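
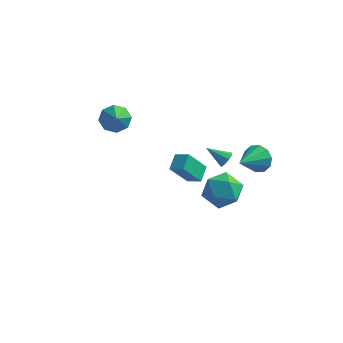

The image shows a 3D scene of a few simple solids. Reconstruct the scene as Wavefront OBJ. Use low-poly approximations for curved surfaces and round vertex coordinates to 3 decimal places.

v 3.28 0.798 1.646
v 3.53 0.473 2.028
v 2.12 0.762 2.374
v 3.576 0.843 2.119
v 3.483 1.191 1.989
v 3.296 1.355 1.698
v 3.101 1.258 1.383
v 2.989 0.946 1.191
v 3.014 0.564 1.211
v 3.163 0.292 1.435
v 3.367 0.256 1.758
v 4.152 4.014 -0.708
v 4.668 4.21 0.078
v 3.568 2.366 0.088
v 4.126 4.438 0.153
v 3.594 4.505 -0.1
v 3.275 4.383 -0.586
v 3.291 4.121 -1.118
v 3.636 3.818 -1.493
v 4.178 3.589 -1.568
v 4.71 3.523 -1.315
v 5.029 3.644 -0.829
v 5.013 3.906 -0.297
v 0.073 2.864 -1.883
v 0.065 3.884 -1.398
v -0.829 3.054 -2.297
v -0.836 4.074 -1.812
v 0.916 3.586 -3.388
v 0.909 4.606 -2.903
v 0.015 3.776 -3.802
v 0.007 4.796 -3.317
v 3.887 -1.199 2.435
v 4.968 -1.508 1.908
v 2.952 -2.592 1.332
v 4.033 -2.901 0.805
v 3.829 -3.159 2.002
v 4.407 -2.298 2.683
v 3.513 -1.802 0.557
v 4.091 -0.941 1.238
v 4.736 -1.88 0.748
v 4.932 -2.719 1.641
v 2.988 -1.381 1.599
v 3.184 -2.22 2.492
v -3.499 1.468 2.803
v -2.653 1.877 2.828
v -2.881 0.112 4.077
v -3.102 2.14 3.326
v -3.783 2.009 3.517
v -4.298 1.561 3.29
v -4.345 1.058 2.778
v -3.896 0.795 2.28
v -3.215 0.926 2.089
v -2.7 1.374 2.316
f 2 1 4
f 2 4 3
f 4 1 5
f 4 5 3
f 5 1 6
f 5 6 3
f 6 1 7
f 6 7 3
f 7 1 8
f 7 8 3
f 8 1 9
f 8 9 3
f 9 1 10
f 9 10 3
f 10 1 11
f 10 11 3
f 11 1 2
f 11 2 3
f 13 12 15
f 13 15 14
f 15 12 16
f 15 16 14
f 16 12 17
f 16 17 14
f 17 12 18
f 17 18 14
f 18 12 19
f 18 19 14
f 19 12 20
f 19 20 14
f 20 12 21
f 20 21 14
f 21 12 22
f 21 22 14
f 22 12 23
f 22 23 14
f 23 12 13
f 23 13 14
f 25 27 24
f 28 25 24
f 24 27 26
f 26 28 24
f 25 31 27
f 29 25 28
f 29 31 25
f 27 31 26
f 30 28 26
f 26 31 30
f 30 29 28
f 31 29 30
f 32 43 37
f 32 37 33
f 32 33 39
f 32 39 42
f 32 42 43
f 33 37 41
f 37 43 36
f 43 42 34
f 42 39 38
f 39 33 40
f 35 41 36
f 35 36 34
f 35 34 38
f 35 38 40
f 35 40 41
f 36 41 37
f 34 36 43
f 38 34 42
f 40 38 39
f 41 40 33
f 45 44 47
f 45 47 46
f 47 44 48
f 47 48 46
f 48 44 49
f 48 49 46
f 49 44 50
f 49 50 46
f 50 44 51
f 50 51 46
f 51 44 52
f 51 52 46
f 52 44 53
f 52 53 46
f 53 44 45
f 53 45 46



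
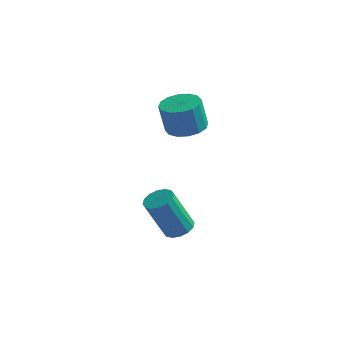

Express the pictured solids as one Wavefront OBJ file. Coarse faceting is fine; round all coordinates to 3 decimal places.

v 0.91 1.421 1.383
v 1.797 1.424 1.532
v 1.558 1.282 2.965
v 0.67 1.279 2.817
v 1.67 1.871 1.555
v 1.43 1.729 2.988
v 1.339 2.198 1.532
v 1.099 2.056 2.965
v 0.893 2.317 1.469
v 0.653 2.175 2.903
v 0.451 2.195 1.384
v 0.212 2.053 2.817
v 0.133 1.867 1.298
v -0.107 1.724 2.731
v 0.022 1.418 1.235
v -0.217 1.276 2.668
v 0.15 0.971 1.212
v -0.09 0.829 2.645
v 0.481 0.644 1.235
v 0.241 0.502 2.668
v 0.927 0.525 1.297
v 0.687 0.383 2.731
v 1.368 0.647 1.383
v 1.129 0.505 2.816
v 1.687 0.976 1.469
v 1.447 0.833 2.902
v 1.411 -0.329 -3.597
v 1.961 -0.005 -3.31
v 1.279 -0.527 -1.416
v 0.729 -0.851 -1.703
v 1.704 0.249 -3.332
v 1.022 -0.273 -1.438
v 1.368 0.348 -3.426
v 0.686 -0.174 -1.532
v 1.044 0.266 -3.565
v 0.362 -0.256 -1.671
v 0.818 0.025 -3.713
v 0.136 -0.498 -1.819
v 0.751 -0.312 -3.83
v 0.069 -0.834 -1.936
v 0.861 -0.653 -3.884
v 0.179 -1.175 -1.99
v 1.118 -0.907 -3.862
v 0.436 -1.429 -1.968
v 1.454 -1.006 -3.768
v 0.772 -1.528 -1.874
v 1.778 -0.924 -3.629
v 1.096 -1.446 -1.735
v 2.004 -0.682 -3.481
v 1.322 -1.205 -1.587
v 2.071 -0.346 -3.364
v 1.389 -0.868 -1.47
f 2 1 5
f 2 5 3
f 3 5 6
f 3 6 4
f 5 1 7
f 5 7 6
f 6 7 8
f 6 8 4
f 7 1 9
f 7 9 8
f 8 9 10
f 8 10 4
f 9 1 11
f 9 11 10
f 10 11 12
f 10 12 4
f 11 1 13
f 11 13 12
f 12 13 14
f 12 14 4
f 13 1 15
f 13 15 14
f 14 15 16
f 14 16 4
f 15 1 17
f 15 17 16
f 16 17 18
f 16 18 4
f 17 1 19
f 17 19 18
f 18 19 20
f 18 20 4
f 19 1 21
f 19 21 20
f 20 21 22
f 20 22 4
f 21 1 23
f 21 23 22
f 22 23 24
f 22 24 4
f 23 1 25
f 23 25 24
f 24 25 26
f 24 26 4
f 25 1 2
f 25 2 26
f 26 2 3
f 26 3 4
f 28 27 31
f 28 31 29
f 29 31 32
f 29 32 30
f 31 27 33
f 31 33 32
f 32 33 34
f 32 34 30
f 33 27 35
f 33 35 34
f 34 35 36
f 34 36 30
f 35 27 37
f 35 37 36
f 36 37 38
f 36 38 30
f 37 27 39
f 37 39 38
f 38 39 40
f 38 40 30
f 39 27 41
f 39 41 40
f 40 41 42
f 40 42 30
f 41 27 43
f 41 43 42
f 42 43 44
f 42 44 30
f 43 27 45
f 43 45 44
f 44 45 46
f 44 46 30
f 45 27 47
f 45 47 46
f 46 47 48
f 46 48 30
f 47 27 49
f 47 49 48
f 48 49 50
f 48 50 30
f 49 27 51
f 49 51 50
f 50 51 52
f 50 52 30
f 51 27 28
f 51 28 52
f 52 28 29
f 52 29 30



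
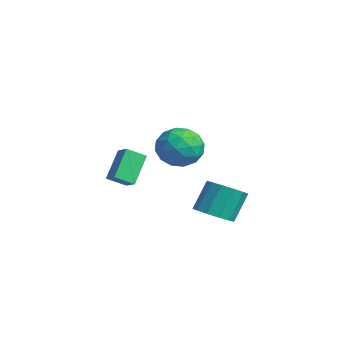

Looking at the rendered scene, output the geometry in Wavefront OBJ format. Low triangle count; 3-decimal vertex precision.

v -0.944 0.559 2.908
v -0.006 0.42 2.158
v -1.374 -1.34 2.722
v -0.436 -1.479 1.972
v -0.244 -1.252 3.145
v 0.021 -0.078 3.259
v -1.401 -0.842 1.621
v -1.136 0.332 1.735
v -0.288 -0.446 1.362
v 0.427 -0.699 2.304
v -1.807 -0.221 2.576
v -1.092 -0.474 3.518
v -0.438 0.657 2.549
v -0.942 -1.577 2.331
v -0.83 -1.443 3.02
v -0.278 -1.525 2.579
v -0.422 0.364 3.196
v 0.13 0.282 2.755
v -0.01 -0.701 3.336
v -1.51 -1.202 2.125
v -0.958 -1.284 1.684
v -1.102 0.605 2.301
v -0.55 0.523 1.86
v -1.37 -0.219 1.544
v -0.052 0.066 1.641
v -0.304 -1.051 1.532
v -0.872 -0.676 1.325
v -0.716 0.014 1.393
v 0.368 -0.083 2.194
v 0.116 -1.2 2.085
v 0.228 -1.066 2.774
v 0.384 -0.376 2.842
v 0.202 -0.592 1.727
v -1.496 0.28 2.795
v -1.748 -0.837 2.686
v -1.764 -0.544 2.038
v -1.608 0.146 2.106
v -1.076 0.131 3.348
v -1.328 -0.986 3.239
v -0.664 -0.934 3.487
v -0.508 -0.244 3.555
v -1.582 -0.328 3.153
v 1.917 0.015 -0.873
v 2.562 0.728 -1.147
v 2.269 1.558 0.319
v 1.623 0.845 0.593
v 2.057 0.888 -1.339
v 1.764 1.718 0.127
v 1.508 0.772 -1.383
v 1.214 1.602 0.083
v 1.088 0.415 -1.265
v 0.795 1.245 0.201
v 0.931 -0.069 -1.022
v 0.638 0.761 0.444
v 1.088 -0.526 -0.732
v 0.794 0.304 0.734
v 1.507 -0.812 -0.487
v 1.214 0.018 0.979
v 2.057 -0.834 -0.364
v 1.763 -0.004 1.102
v 2.562 -0.588 -0.403
v 2.268 0.242 1.063
v 2.862 -0.149 -0.591
v 2.569 0.681 0.875
v 2.862 0.341 -0.868
v 2.569 1.171 0.598
v -4.006 -2.757 -0.484
v -4.794 -1.811 0.884
v -3.837 -1.803 -1.046
v -4.625 -0.857 0.322
v -3.195 -2.663 -0.082
v -3.983 -1.717 1.286
v -3.026 -1.709 -0.644
v -3.814 -0.763 0.724
f 1 38 17
f 38 12 41
f 17 41 6
f 38 41 17
f 1 17 13
f 17 6 18
f 13 18 2
f 17 18 13
f 1 13 22
f 13 2 23
f 22 23 8
f 13 23 22
f 1 22 34
f 22 8 37
f 34 37 11
f 22 37 34
f 1 34 38
f 34 11 42
f 38 42 12
f 34 42 38
f 2 18 29
f 18 6 32
f 29 32 10
f 18 32 29
f 6 41 19
f 41 12 40
f 19 40 5
f 41 40 19
f 12 42 39
f 42 11 35
f 39 35 3
f 42 35 39
f 11 37 36
f 37 8 24
f 36 24 7
f 37 24 36
f 8 23 28
f 23 2 25
f 28 25 9
f 23 25 28
f 4 30 16
f 30 10 31
f 16 31 5
f 30 31 16
f 4 16 14
f 16 5 15
f 14 15 3
f 16 15 14
f 4 14 21
f 14 3 20
f 21 20 7
f 14 20 21
f 4 21 26
f 21 7 27
f 26 27 9
f 21 27 26
f 4 26 30
f 26 9 33
f 30 33 10
f 26 33 30
f 5 31 19
f 31 10 32
f 19 32 6
f 31 32 19
f 3 15 39
f 15 5 40
f 39 40 12
f 15 40 39
f 7 20 36
f 20 3 35
f 36 35 11
f 20 35 36
f 9 27 28
f 27 7 24
f 28 24 8
f 27 24 28
f 10 33 29
f 33 9 25
f 29 25 2
f 33 25 29
f 44 43 47
f 44 47 45
f 45 47 48
f 45 48 46
f 47 43 49
f 47 49 48
f 48 49 50
f 48 50 46
f 49 43 51
f 49 51 50
f 50 51 52
f 50 52 46
f 51 43 53
f 51 53 52
f 52 53 54
f 52 54 46
f 53 43 55
f 53 55 54
f 54 55 56
f 54 56 46
f 55 43 57
f 55 57 56
f 56 57 58
f 56 58 46
f 57 43 59
f 57 59 58
f 58 59 60
f 58 60 46
f 59 43 61
f 59 61 60
f 60 61 62
f 60 62 46
f 61 43 63
f 61 63 62
f 62 63 64
f 62 64 46
f 63 43 65
f 63 65 64
f 64 65 66
f 64 66 46
f 65 43 44
f 65 44 66
f 66 44 45
f 66 45 46
f 68 70 67
f 71 68 67
f 67 70 69
f 69 71 67
f 68 74 70
f 72 68 71
f 72 74 68
f 70 74 69
f 73 71 69
f 69 74 73
f 73 72 71
f 74 72 73



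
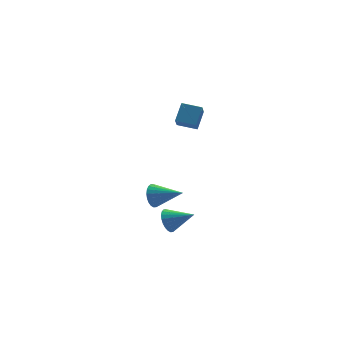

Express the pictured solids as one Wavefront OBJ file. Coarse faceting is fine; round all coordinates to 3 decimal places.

v -0.987 0.188 -4.036
v -0.505 0.481 -4.5
v 0.107 -0.548 -3.364
v -0.504 0.673 -4.29
v -0.577 0.792 -4.042
v -0.713 0.819 -3.792
v -0.89 0.75 -3.58
v -1.081 0.595 -3.437
v -1.259 0.378 -3.386
v -1.395 0.132 -3.433
v -1.469 -0.105 -3.573
v -1.47 -0.298 -3.783
v -1.397 -0.416 -4.031
v -1.261 -0.443 -4.28
v -1.084 -0.374 -4.492
v -0.893 -0.219 -4.635
v -0.715 -0.002 -4.687
v -0.579 0.244 -4.639
v -1.581 0.694 -2.306
v -1.208 0.761 -2.919
v -0.419 -0.334 -1.714
v -1.101 0.971 -2.766
v -1.066 1.138 -2.544
v -1.11 1.238 -2.285
v -1.225 1.255 -2.029
v -1.394 1.187 -1.816
v -1.592 1.044 -1.677
v -1.788 0.847 -1.634
v -1.953 0.627 -1.694
v -2.06 0.417 -1.846
v -2.095 0.25 -2.069
v -2.051 0.15 -2.328
v -1.936 0.132 -2.584
v -1.767 0.201 -2.797
v -1.569 0.344 -2.936
v -1.373 0.541 -2.979
v 0.824 0.794 1.98
v 0.474 0.15 2.773
v -0.026 1.429 2.121
v -0.375 0.784 2.914
v 1.415 1.416 2.746
v 1.066 0.771 3.539
v 0.566 2.05 2.887
v 0.216 1.406 3.68
f 2 1 4
f 2 4 3
f 4 1 5
f 4 5 3
f 5 1 6
f 5 6 3
f 6 1 7
f 6 7 3
f 7 1 8
f 7 8 3
f 8 1 9
f 8 9 3
f 9 1 10
f 9 10 3
f 10 1 11
f 10 11 3
f 11 1 12
f 11 12 3
f 12 1 13
f 12 13 3
f 13 1 14
f 13 14 3
f 14 1 15
f 14 15 3
f 15 1 16
f 15 16 3
f 16 1 17
f 16 17 3
f 17 1 18
f 17 18 3
f 18 1 2
f 18 2 3
f 20 19 22
f 20 22 21
f 22 19 23
f 22 23 21
f 23 19 24
f 23 24 21
f 24 19 25
f 24 25 21
f 25 19 26
f 25 26 21
f 26 19 27
f 26 27 21
f 27 19 28
f 27 28 21
f 28 19 29
f 28 29 21
f 29 19 30
f 29 30 21
f 30 19 31
f 30 31 21
f 31 19 32
f 31 32 21
f 32 19 33
f 32 33 21
f 33 19 34
f 33 34 21
f 34 19 35
f 34 35 21
f 35 19 36
f 35 36 21
f 36 19 20
f 36 20 21
f 38 40 37
f 41 38 37
f 37 40 39
f 39 41 37
f 38 44 40
f 42 38 41
f 42 44 38
f 40 44 39
f 43 41 39
f 39 44 43
f 43 42 41
f 44 42 43



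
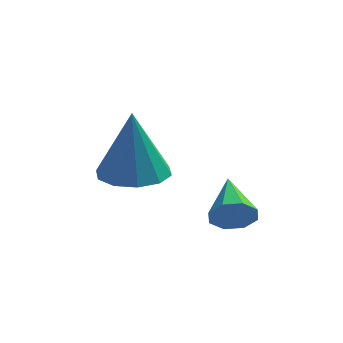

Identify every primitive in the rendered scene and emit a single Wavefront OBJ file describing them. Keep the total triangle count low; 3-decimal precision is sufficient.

v -0.946 1.825 0.515
v 0.046 1.701 0.55
v -0.994 2.035 2.645
v -0.069 2.305 0.488
v -0.519 2.726 0.436
v -1.132 2.802 0.415
v -1.674 2.505 0.431
v -1.937 1.948 0.48
v -1.822 1.344 0.543
v -1.372 0.924 0.595
v -0.759 0.847 0.616
v -0.218 1.144 0.6
v 1.709 -0.149 0.327
v 1.977 0.066 -0.237
v 1.511 1.269 0.773
v 1.476 0.006 -0.271
v 1.112 -0.144 0.045
v 1.098 -0.297 0.527
v 1.441 -0.364 0.891
v 1.942 -0.305 0.925
v 2.306 -0.154 0.609
v 2.321 -0.001 0.127
f 2 1 4
f 2 4 3
f 4 1 5
f 4 5 3
f 5 1 6
f 5 6 3
f 6 1 7
f 6 7 3
f 7 1 8
f 7 8 3
f 8 1 9
f 8 9 3
f 9 1 10
f 9 10 3
f 10 1 11
f 10 11 3
f 11 1 12
f 11 12 3
f 12 1 2
f 12 2 3
f 14 13 16
f 14 16 15
f 16 13 17
f 16 17 15
f 17 13 18
f 17 18 15
f 18 13 19
f 18 19 15
f 19 13 20
f 19 20 15
f 20 13 21
f 20 21 15
f 21 13 22
f 21 22 15
f 22 13 14
f 22 14 15



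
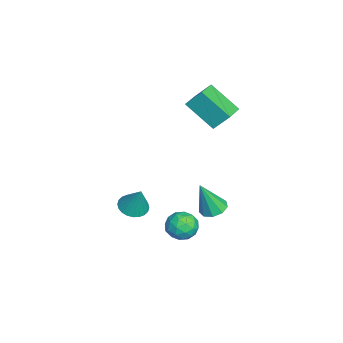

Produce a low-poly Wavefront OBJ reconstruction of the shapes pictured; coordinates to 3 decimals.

v 2.991 4.121 -1.983
v 3.733 4.126 -2.092
v 3.269 3.459 -0.137
v 3.581 4.579 -1.907
v 3.152 4.818 -1.757
v 2.649 4.731 -1.712
v 2.305 4.359 -1.794
v 2.283 3.875 -1.964
v 2.592 3.507 -2.143
v 3.088 3.426 -2.247
v 3.539 3.67 -2.227
v -0.721 -0.093 -4.768
v -0.043 0.265 -5.112
v -0.179 0.353 -3.232
v -0.254 0.516 -5.11
v -0.536 0.674 -5.057
v -0.846 0.715 -4.959
v -1.138 0.633 -4.833
v -1.365 0.441 -4.697
v -1.495 0.167 -4.571
v -1.507 -0.146 -4.476
v -1.399 -0.452 -4.425
v -1.188 -0.702 -4.427
v -0.906 -0.86 -4.48
v -0.596 -0.902 -4.578
v -0.305 -0.82 -4.704
v -0.077 -0.628 -4.84
v 0.053 -0.354 -4.966
v 0.064 -0.041 -5.061
v 2.863 3.398 -3.568
v 3.507 2.922 -3.989
v 2.553 2.238 -2.731
v 3.197 1.762 -3.152
v 3.424 2.448 -2.607
v 3.616 3.164 -3.125
v 2.444 1.996 -3.595
v 2.636 2.712 -4.113
v 3.248 2.055 -4.006
v 3.853 2.334 -3.395
v 2.207 2.826 -3.325
v 2.812 3.105 -2.714
v 3.212 3.261 -3.852
v 2.848 1.899 -2.868
v 2.982 2.301 -2.548
v 3.36 2.022 -2.795
v 3.276 3.404 -3.344
v 3.655 3.124 -3.591
v 3.606 2.845 -2.779
v 2.405 2.036 -3.129
v 2.784 1.756 -3.376
v 2.7 3.138 -3.925
v 3.078 2.859 -4.172
v 2.454 2.315 -3.941
v 3.438 2.472 -4.109
v 3.256 1.791 -3.617
v 2.814 1.928 -3.878
v 2.926 2.349 -4.182
v 3.794 2.636 -3.75
v 3.612 1.955 -3.258
v 3.746 2.358 -2.938
v 3.858 2.779 -3.242
v 3.642 2.127 -3.76
v 2.448 3.205 -3.462
v 2.266 2.524 -2.97
v 2.202 2.381 -3.478
v 2.314 2.802 -3.782
v 2.804 3.369 -3.103
v 2.622 2.688 -2.611
v 3.134 2.811 -2.538
v 3.246 3.232 -2.842
v 2.418 3.033 -2.96
v -3.179 2.933 2.065
v -3.073 3.768 3.043
v -2.457 4.385 0.747
v -2.351 5.22 1.725
v -1.889 2.5 2.295
v -1.783 3.335 3.273
v -1.167 3.952 0.977
v -1.061 4.787 1.955
f 2 1 4
f 2 4 3
f 4 1 5
f 4 5 3
f 5 1 6
f 5 6 3
f 6 1 7
f 6 7 3
f 7 1 8
f 7 8 3
f 8 1 9
f 8 9 3
f 9 1 10
f 9 10 3
f 10 1 11
f 10 11 3
f 11 1 2
f 11 2 3
f 13 12 15
f 13 15 14
f 15 12 16
f 15 16 14
f 16 12 17
f 16 17 14
f 17 12 18
f 17 18 14
f 18 12 19
f 18 19 14
f 19 12 20
f 19 20 14
f 20 12 21
f 20 21 14
f 21 12 22
f 21 22 14
f 22 12 23
f 22 23 14
f 23 12 24
f 23 24 14
f 24 12 25
f 24 25 14
f 25 12 26
f 25 26 14
f 26 12 27
f 26 27 14
f 27 12 28
f 27 28 14
f 28 12 29
f 28 29 14
f 29 12 13
f 29 13 14
f 30 67 46
f 67 41 70
f 46 70 35
f 67 70 46
f 30 46 42
f 46 35 47
f 42 47 31
f 46 47 42
f 30 42 51
f 42 31 52
f 51 52 37
f 42 52 51
f 30 51 63
f 51 37 66
f 63 66 40
f 51 66 63
f 30 63 67
f 63 40 71
f 67 71 41
f 63 71 67
f 31 47 58
f 47 35 61
f 58 61 39
f 47 61 58
f 35 70 48
f 70 41 69
f 48 69 34
f 70 69 48
f 41 71 68
f 71 40 64
f 68 64 32
f 71 64 68
f 40 66 65
f 66 37 53
f 65 53 36
f 66 53 65
f 37 52 57
f 52 31 54
f 57 54 38
f 52 54 57
f 33 59 45
f 59 39 60
f 45 60 34
f 59 60 45
f 33 45 43
f 45 34 44
f 43 44 32
f 45 44 43
f 33 43 50
f 43 32 49
f 50 49 36
f 43 49 50
f 33 50 55
f 50 36 56
f 55 56 38
f 50 56 55
f 33 55 59
f 55 38 62
f 59 62 39
f 55 62 59
f 34 60 48
f 60 39 61
f 48 61 35
f 60 61 48
f 32 44 68
f 44 34 69
f 68 69 41
f 44 69 68
f 36 49 65
f 49 32 64
f 65 64 40
f 49 64 65
f 38 56 57
f 56 36 53
f 57 53 37
f 56 53 57
f 39 62 58
f 62 38 54
f 58 54 31
f 62 54 58
f 73 75 72
f 76 73 72
f 72 75 74
f 74 76 72
f 73 79 75
f 77 73 76
f 77 79 73
f 75 79 74
f 78 76 74
f 74 79 78
f 78 77 76
f 79 77 78



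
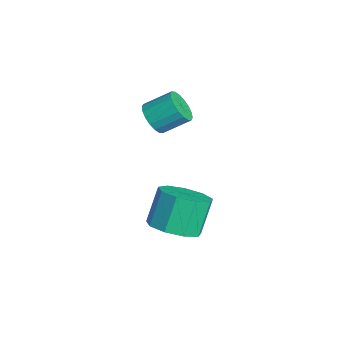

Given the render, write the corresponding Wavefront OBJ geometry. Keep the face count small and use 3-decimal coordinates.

v -3.36 -0.671 3.216
v -2.802 -0.576 2.939
v -2.661 0.306 3.528
v -3.22 0.211 3.804
v -2.979 -0.436 2.772
v -2.838 0.446 3.361
v -3.232 -0.343 2.693
v -3.091 0.539 3.282
v -3.509 -0.315 2.718
v -3.369 0.567 3.306
v -3.758 -0.358 2.841
v -3.617 0.525 3.429
v -3.928 -0.462 3.038
v -3.787 0.42 3.627
v -3.985 -0.608 3.27
v -3.844 0.274 3.859
v -3.919 -0.766 3.492
v -3.778 0.116 4.081
v -3.742 -0.906 3.659
v -3.601 -0.024 4.248
v -3.489 -0.999 3.738
v -3.348 -0.117 4.327
v -3.211 -1.027 3.714
v -3.071 -0.145 4.302
v -2.963 -0.985 3.591
v -2.822 -0.102 4.179
v -2.793 -0.88 3.393
v -2.652 0.002 3.982
v -2.736 -0.734 3.161
v -2.595 0.148 3.75
v -1.209 -0.428 -0.457
v -0.589 0.224 -0.456
v -1.09 0.7 0.738
v -1.711 0.048 0.737
v -1.096 0.417 -0.746
v -1.598 0.893 0.448
v -1.657 0.214 -0.901
v -2.158 0.69 0.293
v -2.008 -0.289 -0.848
v -2.509 0.187 0.346
v -1.985 -0.857 -0.612
v -2.487 -0.381 0.582
v -1.599 -1.224 -0.304
v -2.101 -0.748 0.891
v -1.031 -1.219 -0.067
v -1.533 -0.743 1.127
v -0.546 -0.844 -0.013
v -1.048 -0.368 1.181
v -0.371 -0.274 -0.166
v -0.873 0.202 1.028
f 2 1 5
f 2 5 3
f 3 5 6
f 3 6 4
f 5 1 7
f 5 7 6
f 6 7 8
f 6 8 4
f 7 1 9
f 7 9 8
f 8 9 10
f 8 10 4
f 9 1 11
f 9 11 10
f 10 11 12
f 10 12 4
f 11 1 13
f 11 13 12
f 12 13 14
f 12 14 4
f 13 1 15
f 13 15 14
f 14 15 16
f 14 16 4
f 15 1 17
f 15 17 16
f 16 17 18
f 16 18 4
f 17 1 19
f 17 19 18
f 18 19 20
f 18 20 4
f 19 1 21
f 19 21 20
f 20 21 22
f 20 22 4
f 21 1 23
f 21 23 22
f 22 23 24
f 22 24 4
f 23 1 25
f 23 25 24
f 24 25 26
f 24 26 4
f 25 1 27
f 25 27 26
f 26 27 28
f 26 28 4
f 27 1 29
f 27 29 28
f 28 29 30
f 28 30 4
f 29 1 2
f 29 2 30
f 30 2 3
f 30 3 4
f 32 31 35
f 32 35 33
f 33 35 36
f 33 36 34
f 35 31 37
f 35 37 36
f 36 37 38
f 36 38 34
f 37 31 39
f 37 39 38
f 38 39 40
f 38 40 34
f 39 31 41
f 39 41 40
f 40 41 42
f 40 42 34
f 41 31 43
f 41 43 42
f 42 43 44
f 42 44 34
f 43 31 45
f 43 45 44
f 44 45 46
f 44 46 34
f 45 31 47
f 45 47 46
f 46 47 48
f 46 48 34
f 47 31 49
f 47 49 48
f 48 49 50
f 48 50 34
f 49 31 32
f 49 32 50
f 50 32 33
f 50 33 34



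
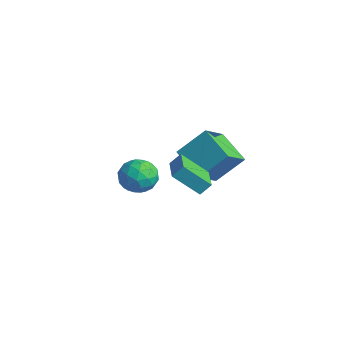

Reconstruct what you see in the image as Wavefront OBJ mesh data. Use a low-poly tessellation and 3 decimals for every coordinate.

v 1.775 0.821 -3.902
v 0.945 -0.213 -2.685
v 1.965 1.344 -3.328
v 1.135 0.311 -2.11
v 3.185 0.009 -3.63
v 2.355 -1.024 -2.412
v 3.375 0.533 -3.055
v 2.545 -0.501 -1.838
v -0.332 1.048 -3.135
v 0.237 2.359 -1.75
v -0.826 2.432 -4.242
v -0.257 3.743 -2.857
v 1.517 1.077 -3.923
v 2.086 2.388 -2.538
v 1.023 2.461 -5.03
v 1.592 3.772 -3.645
v 2.742 -2.351 -0.763
v 3.662 -2.749 -0.882
v 2.078 -3.691 -1.418
v 2.998 -4.089 -1.537
v 2.615 -3.972 -0.611
v 3.025 -3.144 -0.206
v 2.715 -3.296 -2.094
v 3.125 -2.468 -1.689
v 3.645 -3.333 -1.705
v 3.583 -3.751 -0.788
v 2.157 -2.689 -1.512
v 2.095 -3.107 -0.595
v 3.26 -2.432 -0.765
v 2.48 -4.008 -1.535
v 2.254 -3.939 -0.991
v 2.795 -4.173 -1.061
v 2.886 -2.664 -0.367
v 3.427 -2.898 -0.437
v 2.811 -3.617 -0.278
v 2.313 -3.542 -1.863
v 2.854 -3.776 -1.933
v 2.945 -2.267 -1.239
v 3.486 -2.501 -1.309
v 2.929 -2.823 -2.022
v 3.791 -3.009 -1.318
v 3.401 -3.797 -1.704
v 3.235 -3.331 -2.031
v 3.476 -2.844 -1.793
v 3.755 -3.255 -0.779
v 3.365 -4.043 -1.165
v 3.139 -3.974 -0.62
v 3.38 -3.487 -0.382
v 3.745 -3.598 -1.263
v 2.375 -2.397 -1.135
v 1.985 -3.185 -1.521
v 2.36 -2.953 -1.918
v 2.601 -2.466 -1.68
v 2.339 -2.643 -0.596
v 1.949 -3.431 -0.982
v 2.264 -3.596 -0.507
v 2.505 -3.109 -0.269
v 1.995 -2.842 -1.037
f 2 4 1
f 5 2 1
f 1 4 3
f 3 5 1
f 2 8 4
f 6 2 5
f 6 8 2
f 4 8 3
f 7 5 3
f 3 8 7
f 7 6 5
f 8 6 7
f 10 12 9
f 13 10 9
f 9 12 11
f 11 13 9
f 10 16 12
f 14 10 13
f 14 16 10
f 12 16 11
f 15 13 11
f 11 16 15
f 15 14 13
f 16 14 15
f 17 54 33
f 54 28 57
f 33 57 22
f 54 57 33
f 17 33 29
f 33 22 34
f 29 34 18
f 33 34 29
f 17 29 38
f 29 18 39
f 38 39 24
f 29 39 38
f 17 38 50
f 38 24 53
f 50 53 27
f 38 53 50
f 17 50 54
f 50 27 58
f 54 58 28
f 50 58 54
f 18 34 45
f 34 22 48
f 45 48 26
f 34 48 45
f 22 57 35
f 57 28 56
f 35 56 21
f 57 56 35
f 28 58 55
f 58 27 51
f 55 51 19
f 58 51 55
f 27 53 52
f 53 24 40
f 52 40 23
f 53 40 52
f 24 39 44
f 39 18 41
f 44 41 25
f 39 41 44
f 20 46 32
f 46 26 47
f 32 47 21
f 46 47 32
f 20 32 30
f 32 21 31
f 30 31 19
f 32 31 30
f 20 30 37
f 30 19 36
f 37 36 23
f 30 36 37
f 20 37 42
f 37 23 43
f 42 43 25
f 37 43 42
f 20 42 46
f 42 25 49
f 46 49 26
f 42 49 46
f 21 47 35
f 47 26 48
f 35 48 22
f 47 48 35
f 19 31 55
f 31 21 56
f 55 56 28
f 31 56 55
f 23 36 52
f 36 19 51
f 52 51 27
f 36 51 52
f 25 43 44
f 43 23 40
f 44 40 24
f 43 40 44
f 26 49 45
f 49 25 41
f 45 41 18
f 49 41 45



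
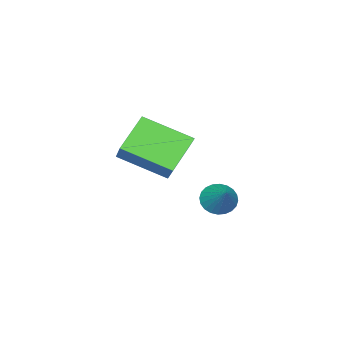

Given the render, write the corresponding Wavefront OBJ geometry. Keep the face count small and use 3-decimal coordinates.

v 0.853 0.161 -0.999
v 1.606 -1.638 -0.117
v -0.446 0.154 0.097
v 0.307 -1.644 0.98
v 1.793 1.104 0.12
v 2.546 -0.694 1.003
v 0.494 1.098 1.217
v 1.247 -0.701 2.099
v -2.333 0.171 -3.529
v -1.841 -0.384 -3.418
v -1.527 1.089 -2.511
v -1.718 -0.243 -3.643
v -1.689 -0.038 -3.851
v -1.757 0.198 -4.009
v -1.914 0.43 -4.094
v -2.134 0.623 -4.094
v -2.385 0.746 -4.007
v -2.628 0.783 -3.847
v -2.825 0.726 -3.639
v -2.948 0.584 -3.415
v -2.977 0.38 -3.207
v -2.908 0.144 -3.049
v -2.752 -0.088 -2.963
v -2.532 -0.281 -2.964
v -2.281 -0.405 -3.051
v -2.038 -0.441 -3.21
f 2 4 1
f 5 2 1
f 1 4 3
f 3 5 1
f 2 8 4
f 6 2 5
f 6 8 2
f 4 8 3
f 7 5 3
f 3 8 7
f 7 6 5
f 8 6 7
f 10 9 12
f 10 12 11
f 12 9 13
f 12 13 11
f 13 9 14
f 13 14 11
f 14 9 15
f 14 15 11
f 15 9 16
f 15 16 11
f 16 9 17
f 16 17 11
f 17 9 18
f 17 18 11
f 18 9 19
f 18 19 11
f 19 9 20
f 19 20 11
f 20 9 21
f 20 21 11
f 21 9 22
f 21 22 11
f 22 9 23
f 22 23 11
f 23 9 24
f 23 24 11
f 24 9 25
f 24 25 11
f 25 9 26
f 25 26 11
f 26 9 10
f 26 10 11



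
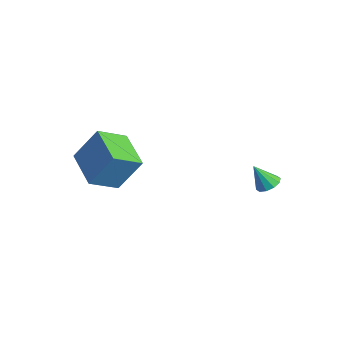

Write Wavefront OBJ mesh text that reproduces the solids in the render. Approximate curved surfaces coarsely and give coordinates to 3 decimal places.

v 4.025 2.338 -0.589
v 4.525 1.974 -0.629
v 3.695 1.762 0.529
v 4.624 2.291 -0.436
v 4.494 2.625 -0.302
v 4.185 2.85 -0.277
v 3.815 2.88 -0.371
v 3.525 2.702 -0.548
v 3.426 2.386 -0.741
v 3.556 2.052 -0.875
v 3.865 1.827 -0.9
v 4.235 1.797 -0.806
v -1.875 -4.333 -0.364
v -1.355 -3.372 1.311
v -1.978 -2.873 -1.169
v -1.458 -1.912 0.507
v 0.158 -4.488 -0.907
v 0.678 -3.527 0.769
v 0.055 -3.028 -1.711
v 0.575 -2.067 -0.036
f 2 1 4
f 2 4 3
f 4 1 5
f 4 5 3
f 5 1 6
f 5 6 3
f 6 1 7
f 6 7 3
f 7 1 8
f 7 8 3
f 8 1 9
f 8 9 3
f 9 1 10
f 9 10 3
f 10 1 11
f 10 11 3
f 11 1 12
f 11 12 3
f 12 1 2
f 12 2 3
f 14 16 13
f 17 14 13
f 13 16 15
f 15 17 13
f 14 20 16
f 18 14 17
f 18 20 14
f 16 20 15
f 19 17 15
f 15 20 19
f 19 18 17
f 20 18 19



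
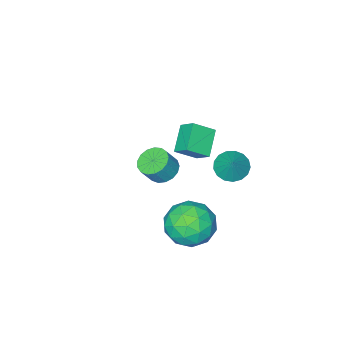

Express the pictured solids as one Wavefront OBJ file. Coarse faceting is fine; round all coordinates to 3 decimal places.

v 3.071 2.089 -0.278
v 4.295 2.2 -0.447
v 2.945 0.96 -1.933
v 4.169 1.071 -2.102
v 3.731 0.406 -1.15
v 3.809 1.104 -0.127
v 3.431 2.056 -2.253
v 3.509 2.754 -1.23
v 4.518 2.179 -1.667
v 4.703 1.159 -0.985
v 2.537 2.001 -1.395
v 2.722 0.981 -0.713
v 3.694 2.244 -0.217
v 3.546 0.916 -2.163
v 3.289 0.526 -1.603
v 4.008 0.591 -1.702
v 3.408 1.599 -0.029
v 4.128 1.664 -0.128
v 3.797 0.61 -0.542
v 3.112 1.496 -2.252
v 3.832 1.561 -2.351
v 3.232 2.569 -0.678
v 3.951 2.634 -0.777
v 3.443 2.55 -1.838
v 4.544 2.297 -1.033
v 4.471 1.633 -2.006
v 4.037 2.212 -2.095
v 4.082 2.622 -1.494
v 4.653 1.697 -0.633
v 4.58 1.033 -1.606
v 4.322 0.643 -1.046
v 4.368 1.053 -0.445
v 4.784 1.685 -1.35
v 2.66 2.127 -0.774
v 2.587 1.463 -1.747
v 2.872 2.107 -1.935
v 2.918 2.517 -1.334
v 2.769 1.527 -0.374
v 2.696 0.863 -1.347
v 3.158 0.538 -0.886
v 3.203 0.948 -0.285
v 2.456 1.475 -1.03
v 1.059 -3.448 -2.555
v 1.677 -3.069 -2.917
v 2.259 -3.133 -1.986
v 1.641 -3.512 -1.625
v 1.467 -2.781 -2.765
v 2.049 -2.844 -1.834
v 1.163 -2.645 -2.566
v 1.746 -2.708 -1.635
v 0.835 -2.693 -2.364
v 1.418 -2.757 -1.433
v 0.559 -2.915 -2.206
v 1.142 -2.978 -1.276
v 0.397 -3.258 -2.128
v 0.98 -3.322 -1.198
v 0.387 -3.645 -2.148
v 0.969 -3.709 -1.217
v 0.53 -3.987 -2.261
v 1.113 -4.051 -1.331
v 0.795 -4.206 -2.442
v 1.377 -4.269 -1.511
v 1.12 -4.251 -2.648
v 1.703 -4.314 -1.717
v 1.431 -4.112 -2.834
v 2.014 -4.175 -1.903
v 1.657 -3.821 -2.955
v 2.239 -3.884 -2.024
v 1.745 -3.445 -2.985
v 2.328 -3.508 -2.054
v 1.971 2.324 2.403
v 2.643 1.916 2.32
v 2.449 2.916 3.357
v 2.695 2.222 2.104
v 2.582 2.551 1.956
v 2.329 2.828 1.911
v 1.994 2.99 1.978
v 1.654 2.999 2.143
v 1.386 2.854 2.367
v 1.253 2.587 2.6
v 1.284 2.26 2.787
v 1.473 1.947 2.886
v 1.775 1.721 2.875
v 2.123 1.634 2.755
v 2.436 1.704 2.555
v 1.549 -0.082 2.827
v 2.439 -0.528 3.478
v 1.484 0.673 3.433
v 2.374 0.227 4.084
v 2.486 0.633 2.036
v 3.376 0.187 2.687
v 2.421 1.388 2.642
v 3.311 0.942 3.293
f 1 38 17
f 38 12 41
f 17 41 6
f 38 41 17
f 1 17 13
f 17 6 18
f 13 18 2
f 17 18 13
f 1 13 22
f 13 2 23
f 22 23 8
f 13 23 22
f 1 22 34
f 22 8 37
f 34 37 11
f 22 37 34
f 1 34 38
f 34 11 42
f 38 42 12
f 34 42 38
f 2 18 29
f 18 6 32
f 29 32 10
f 18 32 29
f 6 41 19
f 41 12 40
f 19 40 5
f 41 40 19
f 12 42 39
f 42 11 35
f 39 35 3
f 42 35 39
f 11 37 36
f 37 8 24
f 36 24 7
f 37 24 36
f 8 23 28
f 23 2 25
f 28 25 9
f 23 25 28
f 4 30 16
f 30 10 31
f 16 31 5
f 30 31 16
f 4 16 14
f 16 5 15
f 14 15 3
f 16 15 14
f 4 14 21
f 14 3 20
f 21 20 7
f 14 20 21
f 4 21 26
f 21 7 27
f 26 27 9
f 21 27 26
f 4 26 30
f 26 9 33
f 30 33 10
f 26 33 30
f 5 31 19
f 31 10 32
f 19 32 6
f 31 32 19
f 3 15 39
f 15 5 40
f 39 40 12
f 15 40 39
f 7 20 36
f 20 3 35
f 36 35 11
f 20 35 36
f 9 27 28
f 27 7 24
f 28 24 8
f 27 24 28
f 10 33 29
f 33 9 25
f 29 25 2
f 33 25 29
f 44 43 47
f 44 47 45
f 45 47 48
f 45 48 46
f 47 43 49
f 47 49 48
f 48 49 50
f 48 50 46
f 49 43 51
f 49 51 50
f 50 51 52
f 50 52 46
f 51 43 53
f 51 53 52
f 52 53 54
f 52 54 46
f 53 43 55
f 53 55 54
f 54 55 56
f 54 56 46
f 55 43 57
f 55 57 56
f 56 57 58
f 56 58 46
f 57 43 59
f 57 59 58
f 58 59 60
f 58 60 46
f 59 43 61
f 59 61 60
f 60 61 62
f 60 62 46
f 61 43 63
f 61 63 62
f 62 63 64
f 62 64 46
f 63 43 65
f 63 65 64
f 64 65 66
f 64 66 46
f 65 43 67
f 65 67 66
f 66 67 68
f 66 68 46
f 67 43 69
f 67 69 68
f 68 69 70
f 68 70 46
f 69 43 44
f 69 44 70
f 70 44 45
f 70 45 46
f 72 71 74
f 72 74 73
f 74 71 75
f 74 75 73
f 75 71 76
f 75 76 73
f 76 71 77
f 76 77 73
f 77 71 78
f 77 78 73
f 78 71 79
f 78 79 73
f 79 71 80
f 79 80 73
f 80 71 81
f 80 81 73
f 81 71 82
f 81 82 73
f 82 71 83
f 82 83 73
f 83 71 84
f 83 84 73
f 84 71 85
f 84 85 73
f 85 71 72
f 85 72 73
f 87 89 86
f 90 87 86
f 86 89 88
f 88 90 86
f 87 93 89
f 91 87 90
f 91 93 87
f 89 93 88
f 92 90 88
f 88 93 92
f 92 91 90
f 93 91 92



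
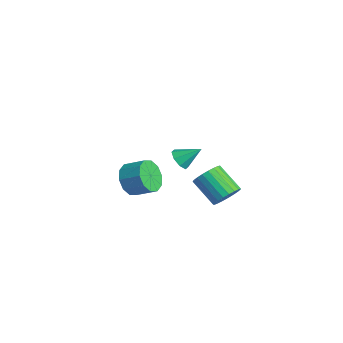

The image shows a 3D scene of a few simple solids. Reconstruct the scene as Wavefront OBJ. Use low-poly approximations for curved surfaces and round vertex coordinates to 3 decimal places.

v 3.442 0.343 0.578
v 3.845 0.478 1.134
v 2.781 0.013 2.018
v 2.378 -0.123 1.462
v 3.705 0.73 1.098
v 2.641 0.265 1.982
v 3.519 0.916 0.972
v 2.455 0.451 1.857
v 3.32 1.002 0.778
v 2.256 0.537 1.662
v 3.142 0.974 0.549
v 2.078 0.509 1.434
v 3.016 0.837 0.325
v 1.952 0.372 1.21
v 2.964 0.615 0.145
v 1.899 0.15 1.03
v 2.994 0.345 0.04
v 1.93 -0.12 0.925
v 3.102 0.075 0.028
v 2.037 -0.39 0.912
v 3.268 -0.149 0.11
v 2.204 -0.614 0.995
v 3.465 -0.288 0.274
v 2.401 -0.753 1.159
v 3.658 -0.318 0.49
v 2.593 -0.783 1.375
v 3.813 -0.233 0.721
v 2.749 -0.699 1.606
v 3.904 -0.05 0.928
v 2.84 -0.515 1.812
v 3.916 0.202 1.074
v 2.852 -0.263 1.958
v -2.524 -1.583 -1.516
v -1.863 -1.877 -2.034
v -1.174 -1.19 -1.542
v -1.836 -0.897 -1.024
v -2.103 -1.453 -2.289
v -1.414 -0.766 -1.797
v -2.505 -1.079 -2.249
v -1.816 -0.392 -1.757
v -2.914 -0.898 -1.929
v -2.225 -0.211 -1.437
v -3.174 -0.978 -1.451
v -2.485 -0.292 -0.959
v -3.186 -1.29 -0.998
v -2.497 -0.603 -0.506
v -2.946 -1.714 -0.743
v -2.257 -1.027 -0.251
v -2.544 -2.088 -0.783
v -1.855 -1.401 -0.291
v -2.135 -2.269 -1.103
v -1.446 -1.582 -0.611
v -1.875 -2.188 -1.581
v -1.186 -1.502 -1.089
v 3.249 -1.687 3.246
v 3.524 -2.073 3.544
v 3.631 -0.913 3.894
v 3.759 -1.918 3.221
v 3.694 -1.628 2.912
v 3.369 -1.372 2.799
v 2.974 -1.302 2.947
v 2.739 -1.457 3.271
v 2.803 -1.747 3.58
v 3.128 -2.002 3.693
f 2 1 5
f 2 5 3
f 3 5 6
f 3 6 4
f 5 1 7
f 5 7 6
f 6 7 8
f 6 8 4
f 7 1 9
f 7 9 8
f 8 9 10
f 8 10 4
f 9 1 11
f 9 11 10
f 10 11 12
f 10 12 4
f 11 1 13
f 11 13 12
f 12 13 14
f 12 14 4
f 13 1 15
f 13 15 14
f 14 15 16
f 14 16 4
f 15 1 17
f 15 17 16
f 16 17 18
f 16 18 4
f 17 1 19
f 17 19 18
f 18 19 20
f 18 20 4
f 19 1 21
f 19 21 20
f 20 21 22
f 20 22 4
f 21 1 23
f 21 23 22
f 22 23 24
f 22 24 4
f 23 1 25
f 23 25 24
f 24 25 26
f 24 26 4
f 25 1 27
f 25 27 26
f 26 27 28
f 26 28 4
f 27 1 29
f 27 29 28
f 28 29 30
f 28 30 4
f 29 1 31
f 29 31 30
f 30 31 32
f 30 32 4
f 31 1 2
f 31 2 32
f 32 2 3
f 32 3 4
f 34 33 37
f 34 37 35
f 35 37 38
f 35 38 36
f 37 33 39
f 37 39 38
f 38 39 40
f 38 40 36
f 39 33 41
f 39 41 40
f 40 41 42
f 40 42 36
f 41 33 43
f 41 43 42
f 42 43 44
f 42 44 36
f 43 33 45
f 43 45 44
f 44 45 46
f 44 46 36
f 45 33 47
f 45 47 46
f 46 47 48
f 46 48 36
f 47 33 49
f 47 49 48
f 48 49 50
f 48 50 36
f 49 33 51
f 49 51 50
f 50 51 52
f 50 52 36
f 51 33 53
f 51 53 52
f 52 53 54
f 52 54 36
f 53 33 34
f 53 34 54
f 54 34 35
f 54 35 36
f 56 55 58
f 56 58 57
f 58 55 59
f 58 59 57
f 59 55 60
f 59 60 57
f 60 55 61
f 60 61 57
f 61 55 62
f 61 62 57
f 62 55 63
f 62 63 57
f 63 55 64
f 63 64 57
f 64 55 56
f 64 56 57



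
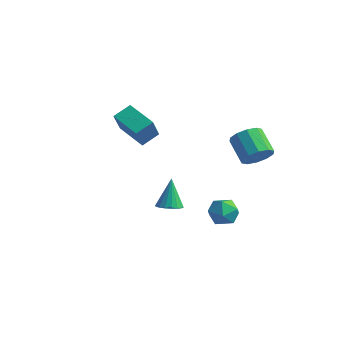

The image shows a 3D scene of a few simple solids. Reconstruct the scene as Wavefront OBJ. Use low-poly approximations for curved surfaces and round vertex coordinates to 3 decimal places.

v -4.365 0.377 2.454
v -4.091 -0.53 3.997
v -3.996 1.479 3.037
v -3.722 0.572 4.579
v -2.358 0.008 1.881
v -2.084 -0.899 3.423
v -1.989 1.11 2.463
v -1.715 0.203 4.006
v 2.943 1.706 -1.614
v 3.823 1.108 -1.755
v 2.077 0.692 -2.725
v 2.957 0.094 -2.866
v 2.439 0.075 -1.926
v 2.974 0.701 -1.24
v 2.926 1.099 -3.24
v 3.461 1.725 -2.554
v 3.812 0.733 -2.759
v 3.511 0.1 -1.947
v 2.389 1.7 -2.533
v 2.088 1.067 -1.721
v 2.614 -3.757 0.503
v 3.042 -3.1 0.343
v 2.226 -3.063 2.317
v 2.714 -3.009 0.238
v 2.366 -3.065 0.186
v 2.068 -3.259 0.196
v 1.877 -3.551 0.267
v 1.833 -3.884 0.385
v 1.943 -4.192 0.526
v 2.185 -4.413 0.663
v 2.513 -4.505 0.768
v 2.861 -4.448 0.82
v 3.159 -4.255 0.81
v 3.35 -3.963 0.739
v 3.394 -3.63 0.621
v 3.285 -3.322 0.48
v 3.373 3.664 1.27
v 4.046 3.773 2.081
v 2.66 4.444 3.142
v 1.987 4.336 2.33
v 4.053 4.33 1.737
v 2.666 5.001 2.797
v 3.8 4.633 1.214
v 2.413 5.304 2.275
v 3.384 4.566 0.713
v 1.997 5.237 1.773
v 2.964 4.155 0.424
v 1.577 4.826 1.484
v 2.7 3.556 0.458
v 1.314 4.227 1.519
v 2.694 2.999 0.803
v 1.307 3.67 1.863
v 2.947 2.696 1.325
v 1.56 3.367 2.386
v 3.363 2.763 1.827
v 1.976 3.434 2.887
v 3.783 3.174 2.116
v 2.396 3.845 3.176
f 2 4 1
f 5 2 1
f 1 4 3
f 3 5 1
f 2 8 4
f 6 2 5
f 6 8 2
f 4 8 3
f 7 5 3
f 3 8 7
f 7 6 5
f 8 6 7
f 9 20 14
f 9 14 10
f 9 10 16
f 9 16 19
f 9 19 20
f 10 14 18
f 14 20 13
f 20 19 11
f 19 16 15
f 16 10 17
f 12 18 13
f 12 13 11
f 12 11 15
f 12 15 17
f 12 17 18
f 13 18 14
f 11 13 20
f 15 11 19
f 17 15 16
f 18 17 10
f 22 21 24
f 22 24 23
f 24 21 25
f 24 25 23
f 25 21 26
f 25 26 23
f 26 21 27
f 26 27 23
f 27 21 28
f 27 28 23
f 28 21 29
f 28 29 23
f 29 21 30
f 29 30 23
f 30 21 31
f 30 31 23
f 31 21 32
f 31 32 23
f 32 21 33
f 32 33 23
f 33 21 34
f 33 34 23
f 34 21 35
f 34 35 23
f 35 21 36
f 35 36 23
f 36 21 22
f 36 22 23
f 38 37 41
f 38 41 39
f 39 41 42
f 39 42 40
f 41 37 43
f 41 43 42
f 42 43 44
f 42 44 40
f 43 37 45
f 43 45 44
f 44 45 46
f 44 46 40
f 45 37 47
f 45 47 46
f 46 47 48
f 46 48 40
f 47 37 49
f 47 49 48
f 48 49 50
f 48 50 40
f 49 37 51
f 49 51 50
f 50 51 52
f 50 52 40
f 51 37 53
f 51 53 52
f 52 53 54
f 52 54 40
f 53 37 55
f 53 55 54
f 54 55 56
f 54 56 40
f 55 37 57
f 55 57 56
f 56 57 58
f 56 58 40
f 57 37 38
f 57 38 58
f 58 38 39
f 58 39 40



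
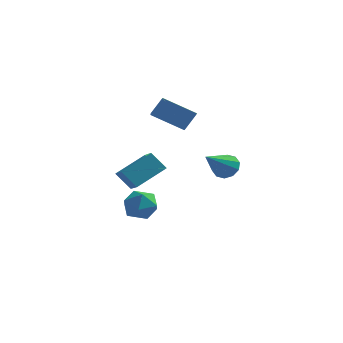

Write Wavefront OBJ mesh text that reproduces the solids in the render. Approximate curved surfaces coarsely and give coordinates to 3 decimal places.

v -1.187 4.012 1.031
v -0.564 2.318 1.741
v -2.93 3.77 1.983
v -2.307 2.076 2.693
v -0.753 4.564 1.967
v -0.13 2.87 2.677
v -2.496 4.322 2.919
v -1.873 2.628 3.629
v 2.945 -2.067 1.155
v 3.425 -2.49 0.763
v 2.455 -3.693 2.305
v 3.655 -2.306 1.121
v 3.614 -2.031 1.492
v 3.317 -1.77 1.734
v 2.878 -1.623 1.755
v 2.465 -1.645 1.547
v 2.235 -1.829 1.189
v 2.276 -2.104 0.818
v 2.573 -2.365 0.576
v 3.012 -2.512 0.555
v -2.83 0.988 -2.36
v -1.841 1.219 -2.536
v -2.839 0.001 -3.704
v -1.85 0.232 -3.88
v -2.107 -0.34 -3.063
v -2.102 0.27 -2.232
v -2.578 0.95 -4.008
v -2.573 1.56 -3.177
v -1.686 1.196 -3.555
v -1.395 0.398 -2.971
v -3.285 0.822 -3.269
v -2.994 0.024 -2.685
v -4.459 2.661 -1.98
v -3.751 1.65 -1.385
v -3.343 4.018 -1.004
v -2.635 3.007 -0.409
v -3.625 2.673 -2.951
v -2.917 1.662 -2.356
v -2.509 4.03 -1.975
v -1.801 3.019 -1.38
f 2 4 1
f 5 2 1
f 1 4 3
f 3 5 1
f 2 8 4
f 6 2 5
f 6 8 2
f 4 8 3
f 7 5 3
f 3 8 7
f 7 6 5
f 8 6 7
f 10 9 12
f 10 12 11
f 12 9 13
f 12 13 11
f 13 9 14
f 13 14 11
f 14 9 15
f 14 15 11
f 15 9 16
f 15 16 11
f 16 9 17
f 16 17 11
f 17 9 18
f 17 18 11
f 18 9 19
f 18 19 11
f 19 9 20
f 19 20 11
f 20 9 10
f 20 10 11
f 21 32 26
f 21 26 22
f 21 22 28
f 21 28 31
f 21 31 32
f 22 26 30
f 26 32 25
f 32 31 23
f 31 28 27
f 28 22 29
f 24 30 25
f 24 25 23
f 24 23 27
f 24 27 29
f 24 29 30
f 25 30 26
f 23 25 32
f 27 23 31
f 29 27 28
f 30 29 22
f 34 36 33
f 37 34 33
f 33 36 35
f 35 37 33
f 34 40 36
f 38 34 37
f 38 40 34
f 36 40 35
f 39 37 35
f 35 40 39
f 39 38 37
f 40 38 39



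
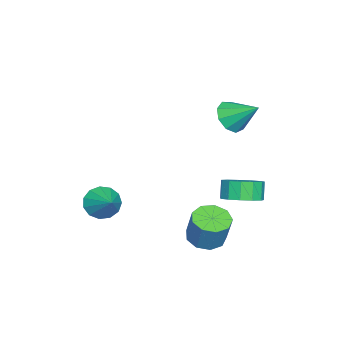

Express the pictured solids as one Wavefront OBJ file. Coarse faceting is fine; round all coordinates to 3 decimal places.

v -0.715 2.911 1.478
v 0.239 2.934 1.181
v -0.425 4.349 2.522
v -0.145 3.316 0.763
v -0.797 3.508 0.68
v -1.41 3.421 0.97
v -1.698 3.096 1.498
v -1.527 2.684 2.017
v -0.975 2.379 2.284
v -0.303 2.323 2.173
v 0.177 2.542 1.738
v 3.17 -2.299 -3.26
v 3.814 -3.02 -3.331
v 4.27 -1.401 -2.4
v 3.894 -2.7 -3.767
v 3.743 -2.252 -4.041
v 3.411 -1.819 -4.068
v 3.002 -1.538 -3.839
v 2.647 -1.499 -3.425
v 2.457 -1.714 -2.96
v 2.494 -2.114 -2.59
v 2.746 -2.573 -2.432
v 3.132 -2.945 -2.538
v 3.531 -3.112 -2.873
v 3.43 2.958 -4.356
v 4.223 3.417 -4.703
v 4.683 3.841 -3.091
v 3.89 3.382 -2.744
v 3.707 3.844 -4.669
v 4.168 4.269 -3.056
v 3.062 3.857 -4.488
v 3.522 4.281 -2.875
v 2.589 3.448 -4.246
v 3.049 3.873 -2.633
v 2.509 2.811 -4.055
v 2.969 3.235 -2.442
v 2.86 2.242 -4.006
v 3.32 2.666 -2.393
v 3.478 2.008 -4.12
v 3.938 2.432 -2.507
v 4.073 2.219 -4.345
v 4.533 2.643 -2.733
v 4.367 2.775 -4.576
v 4.828 3.199 -2.963
v 0.507 3.851 -3.427
v 1.379 3.434 -2.992
v 0.845 3.312 -2.038
v -0.027 3.729 -2.473
v 1.41 4.023 -2.9
v 0.876 3.902 -1.946
v 1.155 4.558 -2.975
v 0.621 4.436 -2.021
v 0.693 4.868 -3.193
v 0.159 4.746 -2.239
v 0.173 4.855 -3.486
v -0.361 4.734 -2.532
v -0.241 4.523 -3.76
v -0.775 4.402 -2.806
v -0.418 3.978 -3.929
v -0.952 3.857 -2.975
v -0.301 3.392 -3.938
v -0.835 3.271 -2.984
v 0.072 2.952 -3.784
v -0.462 2.831 -2.83
v 0.584 2.797 -3.518
v 0.05 2.676 -2.564
v 1.071 2.977 -3.222
v 0.537 2.856 -2.268
f 2 1 4
f 2 4 3
f 4 1 5
f 4 5 3
f 5 1 6
f 5 6 3
f 6 1 7
f 6 7 3
f 7 1 8
f 7 8 3
f 8 1 9
f 8 9 3
f 9 1 10
f 9 10 3
f 10 1 11
f 10 11 3
f 11 1 2
f 11 2 3
f 13 12 15
f 13 15 14
f 15 12 16
f 15 16 14
f 16 12 17
f 16 17 14
f 17 12 18
f 17 18 14
f 18 12 19
f 18 19 14
f 19 12 20
f 19 20 14
f 20 12 21
f 20 21 14
f 21 12 22
f 21 22 14
f 22 12 23
f 22 23 14
f 23 12 24
f 23 24 14
f 24 12 13
f 24 13 14
f 26 25 29
f 26 29 27
f 27 29 30
f 27 30 28
f 29 25 31
f 29 31 30
f 30 31 32
f 30 32 28
f 31 25 33
f 31 33 32
f 32 33 34
f 32 34 28
f 33 25 35
f 33 35 34
f 34 35 36
f 34 36 28
f 35 25 37
f 35 37 36
f 36 37 38
f 36 38 28
f 37 25 39
f 37 39 38
f 38 39 40
f 38 40 28
f 39 25 41
f 39 41 40
f 40 41 42
f 40 42 28
f 41 25 43
f 41 43 42
f 42 43 44
f 42 44 28
f 43 25 26
f 43 26 44
f 44 26 27
f 44 27 28
f 46 45 49
f 46 49 47
f 47 49 50
f 47 50 48
f 49 45 51
f 49 51 50
f 50 51 52
f 50 52 48
f 51 45 53
f 51 53 52
f 52 53 54
f 52 54 48
f 53 45 55
f 53 55 54
f 54 55 56
f 54 56 48
f 55 45 57
f 55 57 56
f 56 57 58
f 56 58 48
f 57 45 59
f 57 59 58
f 58 59 60
f 58 60 48
f 59 45 61
f 59 61 60
f 60 61 62
f 60 62 48
f 61 45 63
f 61 63 62
f 62 63 64
f 62 64 48
f 63 45 65
f 63 65 64
f 64 65 66
f 64 66 48
f 65 45 67
f 65 67 66
f 66 67 68
f 66 68 48
f 67 45 46
f 67 46 68
f 68 46 47
f 68 47 48



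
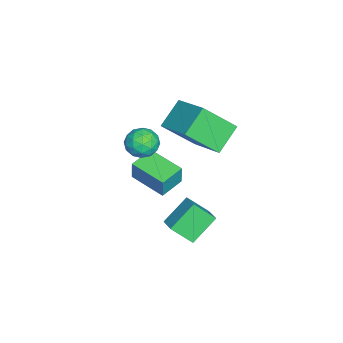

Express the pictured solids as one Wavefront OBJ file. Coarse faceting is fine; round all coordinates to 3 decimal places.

v -1.262 1.879 1.194
v -2.301 2.439 2.07
v -1.649 3.22 -0.124
v -2.688 3.78 0.752
v 0.128 3.12 2.048
v -0.911 3.68 2.924
v -0.259 4.461 0.73
v -1.298 5.021 1.606
v -3.612 0.992 -3.529
v -3.423 1.044 -2.467
v -2.717 2.489 -3.762
v -2.527 2.541 -2.7
v -2.593 0.359 -3.68
v -2.403 0.411 -2.618
v -1.697 1.856 -3.913
v -1.508 1.908 -2.851
v 1.406 3.413 -0.815
v 2.214 3.832 -0.425
v 1.34 4.308 -1.641
v 2.148 4.728 -1.251
v 2.252 2.632 -1.729
v 3.06 3.052 -1.339
v 2.186 3.528 -2.555
v 2.994 3.947 -2.165
v -1.686 1.386 0.506
v -1.371 1.827 -0.067
v -1.109 0.353 0.027
v -0.794 0.794 -0.546
v -0.553 0.885 0.2
v -0.909 1.523 0.495
v -1.571 0.657 -0.535
v -1.927 1.295 -0.24
v -1.3 1.376 -0.711
v -0.671 1.517 -0.256
v -1.809 0.663 0.216
v -1.18 0.804 0.671
v -1.579 1.697 0.261
v -0.901 0.483 -0.301
v -0.759 0.536 0.137
v -0.574 0.796 -0.2
v -1.308 1.518 0.592
v -1.123 1.778 0.255
v -0.642 1.224 0.412
v -1.357 0.402 -0.295
v -1.172 0.662 -0.632
v -1.906 1.384 0.16
v -1.721 1.644 -0.177
v -1.838 0.956 -0.452
v -1.352 1.692 -0.454
v -1.013 1.085 -0.735
v -1.47 1.004 -0.729
v -1.679 1.379 -0.555
v -0.982 1.774 -0.187
v -0.643 1.167 -0.468
v -0.502 1.221 -0.03
v -0.711 1.596 0.144
v -0.941 1.51 -0.565
v -1.837 1.013 0.428
v -1.498 0.406 0.147
v -1.769 0.584 -0.184
v -1.978 0.959 -0.01
v -1.467 1.095 0.695
v -1.128 0.488 0.414
v -0.801 0.801 0.515
v -1.01 1.176 0.689
v -1.539 0.67 0.525
f 2 4 1
f 5 2 1
f 1 4 3
f 3 5 1
f 2 8 4
f 6 2 5
f 6 8 2
f 4 8 3
f 7 5 3
f 3 8 7
f 7 6 5
f 8 6 7
f 10 12 9
f 13 10 9
f 9 12 11
f 11 13 9
f 10 16 12
f 14 10 13
f 14 16 10
f 12 16 11
f 15 13 11
f 11 16 15
f 15 14 13
f 16 14 15
f 18 20 17
f 21 18 17
f 17 20 19
f 19 21 17
f 18 24 20
f 22 18 21
f 22 24 18
f 20 24 19
f 23 21 19
f 19 24 23
f 23 22 21
f 24 22 23
f 25 62 41
f 62 36 65
f 41 65 30
f 62 65 41
f 25 41 37
f 41 30 42
f 37 42 26
f 41 42 37
f 25 37 46
f 37 26 47
f 46 47 32
f 37 47 46
f 25 46 58
f 46 32 61
f 58 61 35
f 46 61 58
f 25 58 62
f 58 35 66
f 62 66 36
f 58 66 62
f 26 42 53
f 42 30 56
f 53 56 34
f 42 56 53
f 30 65 43
f 65 36 64
f 43 64 29
f 65 64 43
f 36 66 63
f 66 35 59
f 63 59 27
f 66 59 63
f 35 61 60
f 61 32 48
f 60 48 31
f 61 48 60
f 32 47 52
f 47 26 49
f 52 49 33
f 47 49 52
f 28 54 40
f 54 34 55
f 40 55 29
f 54 55 40
f 28 40 38
f 40 29 39
f 38 39 27
f 40 39 38
f 28 38 45
f 38 27 44
f 45 44 31
f 38 44 45
f 28 45 50
f 45 31 51
f 50 51 33
f 45 51 50
f 28 50 54
f 50 33 57
f 54 57 34
f 50 57 54
f 29 55 43
f 55 34 56
f 43 56 30
f 55 56 43
f 27 39 63
f 39 29 64
f 63 64 36
f 39 64 63
f 31 44 60
f 44 27 59
f 60 59 35
f 44 59 60
f 33 51 52
f 51 31 48
f 52 48 32
f 51 48 52
f 34 57 53
f 57 33 49
f 53 49 26
f 57 49 53



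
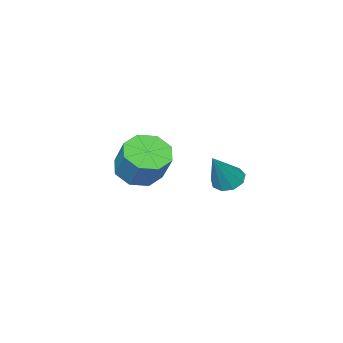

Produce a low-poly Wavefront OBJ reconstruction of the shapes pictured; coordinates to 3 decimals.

v -3.986 -0.323 -0.47
v -3.589 -0.16 -0.763
v -3.234 -0.177 0.63
v -3.788 0.118 -0.663
v -4.08 0.189 -0.473
v -4.328 0.02 -0.281
v -4.416 -0.309 -0.178
v -4.302 -0.644 -0.211
v -4.041 -0.829 -0.365
v -3.754 -0.777 -0.568
v -3.575 -0.513 -0.726
v -3.854 -4.028 -1.284
v -3.232 -3.729 -1.648
v -2.984 -3.014 -0.641
v -3.606 -3.312 -0.276
v -3.729 -3.414 -1.75
v -3.481 -2.699 -0.742
v -4.299 -3.459 -1.578
v -4.051 -2.744 -0.571
v -4.608 -3.836 -1.234
v -4.361 -3.121 -0.227
v -4.476 -4.326 -0.919
v -4.228 -3.611 0.088
v -3.979 -4.641 -0.818
v -3.731 -3.926 0.19
v -3.409 -4.596 -0.989
v -3.161 -3.881 0.018
v -3.099 -4.219 -1.333
v -2.852 -3.504 -0.326
f 2 1 4
f 2 4 3
f 4 1 5
f 4 5 3
f 5 1 6
f 5 6 3
f 6 1 7
f 6 7 3
f 7 1 8
f 7 8 3
f 8 1 9
f 8 9 3
f 9 1 10
f 9 10 3
f 10 1 11
f 10 11 3
f 11 1 2
f 11 2 3
f 13 12 16
f 13 16 14
f 14 16 17
f 14 17 15
f 16 12 18
f 16 18 17
f 17 18 19
f 17 19 15
f 18 12 20
f 18 20 19
f 19 20 21
f 19 21 15
f 20 12 22
f 20 22 21
f 21 22 23
f 21 23 15
f 22 12 24
f 22 24 23
f 23 24 25
f 23 25 15
f 24 12 26
f 24 26 25
f 25 26 27
f 25 27 15
f 26 12 28
f 26 28 27
f 27 28 29
f 27 29 15
f 28 12 13
f 28 13 29
f 29 13 14
f 29 14 15



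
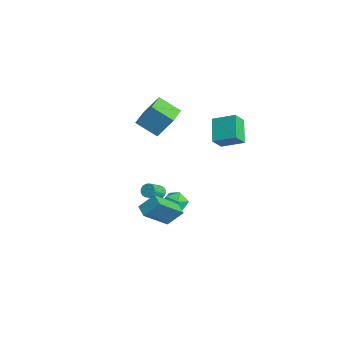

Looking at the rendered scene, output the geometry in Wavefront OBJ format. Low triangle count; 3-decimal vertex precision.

v -3.371 -2.748 2.482
v -2.917 -1.877 3.942
v -4.768 -1.741 2.316
v -4.314 -0.87 3.776
v -2.486 -1.67 1.564
v -2.032 -0.799 3.024
v -3.883 -0.663 1.398
v -3.429 0.208 2.858
v 1.082 -2.916 -0.877
v 1.49 -2.643 -0.785
v 1.906 -3.49 -0.111
v 1.498 -3.764 -0.203
v 1.322 -2.577 -0.599
v 1.738 -3.424 0.075
v 1.09 -2.603 -0.488
v 1.506 -3.45 0.186
v 0.855 -2.712 -0.481
v 1.272 -3.559 0.193
v 0.682 -2.877 -0.58
v 1.098 -3.724 0.094
v 0.615 -3.052 -0.759
v 1.032 -3.899 -0.084
v 0.674 -3.19 -0.969
v 1.09 -4.037 -0.295
v 0.842 -3.256 -1.155
v 1.258 -4.103 -0.481
v 1.074 -3.23 -1.266
v 1.49 -4.077 -0.592
v 1.308 -3.121 -1.273
v 1.725 -3.968 -0.599
v 1.482 -2.956 -1.174
v 1.898 -3.803 -0.5
v 1.548 -2.781 -0.996
v 1.965 -3.628 -0.321
v 0.534 1.189 3.785
v 0.868 0.493 4.596
v 1.398 2.301 4.383
v 1.732 1.605 5.194
v 1.888 0.675 2.786
v 2.222 -0.021 3.597
v 2.752 1.787 3.384
v 3.086 1.091 4.195
v -2.177 -0.846 -4.494
v -1.435 -0.345 -4.626
v -1.545 -1.475 -3.334
v -0.803 -0.974 -3.466
v -1.57 -0.582 -3.189
v -1.96 -0.194 -3.906
v -1.02 -1.626 -4.054
v -1.41 -1.238 -4.771
v -0.72 -0.827 -4.355
v -1.06 -0.182 -3.82
v -1.92 -1.638 -4.14
v -2.26 -0.993 -3.605
v 2.984 -3.423 -1.478
v 3.395 -5.022 -0.039
v 3.226 -2.528 -0.552
v 3.637 -4.127 0.886
v 3.823 -3.413 -1.706
v 4.234 -5.012 -0.268
v 4.065 -2.518 -0.781
v 4.476 -4.117 0.658
f 2 4 1
f 5 2 1
f 1 4 3
f 3 5 1
f 2 8 4
f 6 2 5
f 6 8 2
f 4 8 3
f 7 5 3
f 3 8 7
f 7 6 5
f 8 6 7
f 10 9 13
f 10 13 11
f 11 13 14
f 11 14 12
f 13 9 15
f 13 15 14
f 14 15 16
f 14 16 12
f 15 9 17
f 15 17 16
f 16 17 18
f 16 18 12
f 17 9 19
f 17 19 18
f 18 19 20
f 18 20 12
f 19 9 21
f 19 21 20
f 20 21 22
f 20 22 12
f 21 9 23
f 21 23 22
f 22 23 24
f 22 24 12
f 23 9 25
f 23 25 24
f 24 25 26
f 24 26 12
f 25 9 27
f 25 27 26
f 26 27 28
f 26 28 12
f 27 9 29
f 27 29 28
f 28 29 30
f 28 30 12
f 29 9 31
f 29 31 30
f 30 31 32
f 30 32 12
f 31 9 33
f 31 33 32
f 32 33 34
f 32 34 12
f 33 9 10
f 33 10 34
f 34 10 11
f 34 11 12
f 36 38 35
f 39 36 35
f 35 38 37
f 37 39 35
f 36 42 38
f 40 36 39
f 40 42 36
f 38 42 37
f 41 39 37
f 37 42 41
f 41 40 39
f 42 40 41
f 43 54 48
f 43 48 44
f 43 44 50
f 43 50 53
f 43 53 54
f 44 48 52
f 48 54 47
f 54 53 45
f 53 50 49
f 50 44 51
f 46 52 47
f 46 47 45
f 46 45 49
f 46 49 51
f 46 51 52
f 47 52 48
f 45 47 54
f 49 45 53
f 51 49 50
f 52 51 44
f 56 58 55
f 59 56 55
f 55 58 57
f 57 59 55
f 56 62 58
f 60 56 59
f 60 62 56
f 58 62 57
f 61 59 57
f 57 62 61
f 61 60 59
f 62 60 61



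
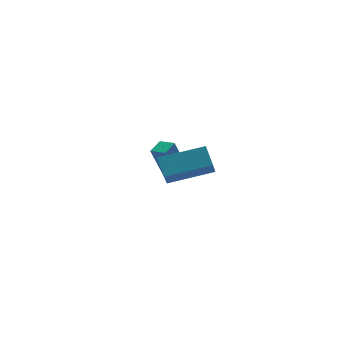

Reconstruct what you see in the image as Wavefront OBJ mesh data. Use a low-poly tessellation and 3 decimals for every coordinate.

v -0.323 2.818 -4.726
v -0.993 2.925 -2.781
v -0.702 3.536 -4.896
v -1.373 3.643 -2.951
v 0.373 3.237 -4.509
v -0.298 3.344 -2.564
v -0.007 3.955 -4.679
v -0.677 4.062 -2.734
v -1.864 -3.245 0.226
v -1.706 -2.302 0.809
v -3.804 -2.598 -0.293
v -3.646 -1.655 0.29
v -1.534 -2.845 -0.51
v -1.376 -1.902 0.073
v -3.474 -2.198 -1.029
v -3.316 -1.255 -0.446
f 2 4 1
f 5 2 1
f 1 4 3
f 3 5 1
f 2 8 4
f 6 2 5
f 6 8 2
f 4 8 3
f 7 5 3
f 3 8 7
f 7 6 5
f 8 6 7
f 10 12 9
f 13 10 9
f 9 12 11
f 11 13 9
f 10 16 12
f 14 10 13
f 14 16 10
f 12 16 11
f 15 13 11
f 11 16 15
f 15 14 13
f 16 14 15



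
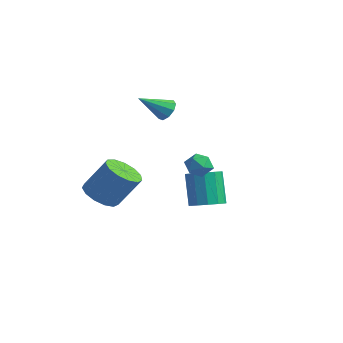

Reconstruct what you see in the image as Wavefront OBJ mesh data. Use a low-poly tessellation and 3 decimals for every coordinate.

v 3.793 -2.019 0.072
v 4.254 -2.408 0.475
v 3.606 -2.952 -0.615
v 4.067 -3.341 -0.212
v 3.428 -3.134 0.064
v 3.544 -2.557 0.489
v 4.316 -2.803 -0.629
v 4.432 -2.226 -0.204
v 4.577 -2.893 0.042
v 4.028 -3.097 0.471
v 3.832 -2.263 -0.611
v 3.283 -2.467 -0.182
v -2.184 -0.033 0.963
v -1.524 -0.095 1.157
v -2.596 -1.427 1.917
v -1.757 0.182 1.46
v -2.189 0.358 1.531
v -2.619 0.352 1.336
v -2.845 0.165 0.966
v -2.762 -0.114 0.594
v -2.408 -0.355 0.395
v -1.95 -0.445 0.461
v -1.601 -0.342 0.762
v 0.422 0.467 -4.588
v 1.266 0.461 -4.247
v 0.542 0.768 -2.451
v -0.302 0.773 -2.792
v 1.163 0.948 -4.371
v 0.439 1.255 -2.576
v 0.825 1.282 -4.565
v 0.101 1.589 -2.769
v 0.359 1.357 -4.765
v -0.364 1.664 -2.97
v -0.087 1.149 -4.909
v -0.81 1.456 -3.114
v -0.371 0.725 -4.952
v -1.095 1.032 -3.156
v -0.404 0.218 -4.878
v -1.128 0.525 -3.083
v -0.175 -0.209 -4.713
v -0.898 0.098 -2.917
v 0.244 -0.422 -4.507
v -0.479 -0.115 -2.712
v 0.72 -0.353 -4.328
v -0.004 -0.046 -2.532
v 1.1 -0.024 -4.231
v 0.377 0.283 -2.435
v -2.27 -3.867 -3.793
v -1.365 -3.728 -4.286
v -0.585 -2.893 -2.62
v -1.49 -3.033 -2.127
v -1.681 -3.243 -4.381
v -0.901 -2.409 -2.715
v -2.184 -2.957 -4.289
v -1.404 -2.123 -2.623
v -2.714 -2.96 -4.04
v -1.935 -2.125 -2.373
v -3.103 -3.251 -3.712
v -2.324 -2.416 -2.046
v -3.228 -3.737 -3.41
v -2.448 -2.903 -1.744
v -3.048 -4.265 -3.23
v -2.269 -3.431 -1.564
v -2.621 -4.667 -3.228
v -1.842 -3.832 -1.562
v -2.083 -4.814 -3.406
v -1.304 -3.98 -1.74
v -1.604 -4.661 -3.707
v -0.824 -3.827 -2.041
v -1.336 -4.256 -4.035
v -0.557 -3.422 -2.369
f 1 12 6
f 1 6 2
f 1 2 8
f 1 8 11
f 1 11 12
f 2 6 10
f 6 12 5
f 12 11 3
f 11 8 7
f 8 2 9
f 4 10 5
f 4 5 3
f 4 3 7
f 4 7 9
f 4 9 10
f 5 10 6
f 3 5 12
f 7 3 11
f 9 7 8
f 10 9 2
f 14 13 16
f 14 16 15
f 16 13 17
f 16 17 15
f 17 13 18
f 17 18 15
f 18 13 19
f 18 19 15
f 19 13 20
f 19 20 15
f 20 13 21
f 20 21 15
f 21 13 22
f 21 22 15
f 22 13 23
f 22 23 15
f 23 13 14
f 23 14 15
f 25 24 28
f 25 28 26
f 26 28 29
f 26 29 27
f 28 24 30
f 28 30 29
f 29 30 31
f 29 31 27
f 30 24 32
f 30 32 31
f 31 32 33
f 31 33 27
f 32 24 34
f 32 34 33
f 33 34 35
f 33 35 27
f 34 24 36
f 34 36 35
f 35 36 37
f 35 37 27
f 36 24 38
f 36 38 37
f 37 38 39
f 37 39 27
f 38 24 40
f 38 40 39
f 39 40 41
f 39 41 27
f 40 24 42
f 40 42 41
f 41 42 43
f 41 43 27
f 42 24 44
f 42 44 43
f 43 44 45
f 43 45 27
f 44 24 46
f 44 46 45
f 45 46 47
f 45 47 27
f 46 24 25
f 46 25 47
f 47 25 26
f 47 26 27
f 49 48 52
f 49 52 50
f 50 52 53
f 50 53 51
f 52 48 54
f 52 54 53
f 53 54 55
f 53 55 51
f 54 48 56
f 54 56 55
f 55 56 57
f 55 57 51
f 56 48 58
f 56 58 57
f 57 58 59
f 57 59 51
f 58 48 60
f 58 60 59
f 59 60 61
f 59 61 51
f 60 48 62
f 60 62 61
f 61 62 63
f 61 63 51
f 62 48 64
f 62 64 63
f 63 64 65
f 63 65 51
f 64 48 66
f 64 66 65
f 65 66 67
f 65 67 51
f 66 48 68
f 66 68 67
f 67 68 69
f 67 69 51
f 68 48 70
f 68 70 69
f 69 70 71
f 69 71 51
f 70 48 49
f 70 49 71
f 71 49 50
f 71 50 51



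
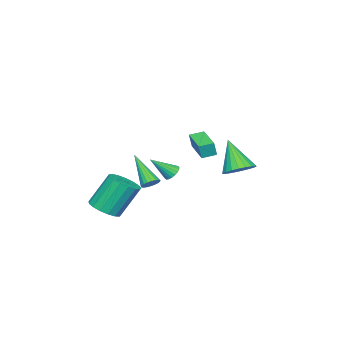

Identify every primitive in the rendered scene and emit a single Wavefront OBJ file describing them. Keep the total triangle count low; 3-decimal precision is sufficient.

v 3.637 1.594 1.427
v 4.077 1.702 1.682
v 3.083 0.246 2.953
v 3.929 1.858 1.766
v 3.723 1.962 1.783
v 3.5 1.993 1.73
v 3.304 1.946 1.617
v 3.174 1.828 1.466
v 3.136 1.664 1.307
v 3.196 1.486 1.172
v 3.344 1.33 1.088
v 3.55 1.225 1.07
v 3.773 1.194 1.123
v 3.969 1.242 1.237
v 4.099 1.36 1.388
v 4.138 1.524 1.547
v -0.335 2.363 3.161
v -0.147 2.306 3.988
v 0.877 3.71 2.979
v 1.064 3.652 3.806
v 0.236 1.828 2.994
v 0.423 1.77 3.821
v 1.447 3.174 2.812
v 1.635 3.117 3.639
v 3.505 -1.304 -0.997
v 4.151 -1.798 -0.526
v 3.4 -1.051 1.288
v 2.755 -0.556 0.817
v 4.353 -1.404 -0.604
v 3.603 -0.657 1.209
v 4.362 -0.987 -0.773
v 3.611 -0.24 1.041
v 4.174 -0.643 -0.992
v 3.423 0.105 0.821
v 3.833 -0.449 -1.213
v 3.082 0.298 0.6
v 3.417 -0.452 -1.384
v 2.666 0.295 0.429
v 3.021 -0.649 -1.467
v 2.27 0.098 0.347
v 2.736 -0.997 -1.441
v 1.986 -0.25 0.372
v 2.628 -1.415 -1.314
v 1.877 -0.667 0.499
v 2.72 -1.807 -1.114
v 1.969 -1.06 0.699
v 2.993 -2.084 -0.887
v 2.242 -1.337 0.926
v 3.382 -2.182 -0.686
v 2.632 -1.435 1.128
v 3.8 -2.079 -0.555
v 3.05 -1.332 1.258
v -3.304 2.52 0.324
v -2.565 1.951 0.204
v -3.776 1.52 2.156
v -2.408 2.247 0.406
v -2.406 2.59 0.593
v -2.559 2.921 0.734
v -2.841 3.182 0.804
v -3.203 3.329 0.791
v -3.583 3.336 0.697
v -3.914 3.202 0.539
v -4.14 2.95 0.343
v -4.221 2.624 0.144
v -4.144 2.279 -0.024
v -3.921 1.976 -0.132
v -3.592 1.768 -0.161
v -3.213 1.689 -0.106
v -2.85 1.754 0.023
v -0.819 -0.055 0.381
v -0.467 0.364 0.439
v -0.001 -0.885 1.419
v -0.636 0.411 0.609
v -0.841 0.365 0.735
v -1.042 0.237 0.79
v -1.199 0.05 0.765
v -1.28 -0.157 0.663
v -1.27 -0.344 0.506
v -1.171 -0.474 0.323
v -1.002 -0.521 0.153
v -0.796 -0.476 0.027
v -0.596 -0.347 -0.028
v -0.439 -0.161 -0.002
v -0.358 0.047 0.099
v -0.368 0.234 0.257
f 2 1 4
f 2 4 3
f 4 1 5
f 4 5 3
f 5 1 6
f 5 6 3
f 6 1 7
f 6 7 3
f 7 1 8
f 7 8 3
f 8 1 9
f 8 9 3
f 9 1 10
f 9 10 3
f 10 1 11
f 10 11 3
f 11 1 12
f 11 12 3
f 12 1 13
f 12 13 3
f 13 1 14
f 13 14 3
f 14 1 15
f 14 15 3
f 15 1 16
f 15 16 3
f 16 1 2
f 16 2 3
f 18 20 17
f 21 18 17
f 17 20 19
f 19 21 17
f 18 24 20
f 22 18 21
f 22 24 18
f 20 24 19
f 23 21 19
f 19 24 23
f 23 22 21
f 24 22 23
f 26 25 29
f 26 29 27
f 27 29 30
f 27 30 28
f 29 25 31
f 29 31 30
f 30 31 32
f 30 32 28
f 31 25 33
f 31 33 32
f 32 33 34
f 32 34 28
f 33 25 35
f 33 35 34
f 34 35 36
f 34 36 28
f 35 25 37
f 35 37 36
f 36 37 38
f 36 38 28
f 37 25 39
f 37 39 38
f 38 39 40
f 38 40 28
f 39 25 41
f 39 41 40
f 40 41 42
f 40 42 28
f 41 25 43
f 41 43 42
f 42 43 44
f 42 44 28
f 43 25 45
f 43 45 44
f 44 45 46
f 44 46 28
f 45 25 47
f 45 47 46
f 46 47 48
f 46 48 28
f 47 25 49
f 47 49 48
f 48 49 50
f 48 50 28
f 49 25 51
f 49 51 50
f 50 51 52
f 50 52 28
f 51 25 26
f 51 26 52
f 52 26 27
f 52 27 28
f 54 53 56
f 54 56 55
f 56 53 57
f 56 57 55
f 57 53 58
f 57 58 55
f 58 53 59
f 58 59 55
f 59 53 60
f 59 60 55
f 60 53 61
f 60 61 55
f 61 53 62
f 61 62 55
f 62 53 63
f 62 63 55
f 63 53 64
f 63 64 55
f 64 53 65
f 64 65 55
f 65 53 66
f 65 66 55
f 66 53 67
f 66 67 55
f 67 53 68
f 67 68 55
f 68 53 69
f 68 69 55
f 69 53 54
f 69 54 55
f 71 70 73
f 71 73 72
f 73 70 74
f 73 74 72
f 74 70 75
f 74 75 72
f 75 70 76
f 75 76 72
f 76 70 77
f 76 77 72
f 77 70 78
f 77 78 72
f 78 70 79
f 78 79 72
f 79 70 80
f 79 80 72
f 80 70 81
f 80 81 72
f 81 70 82
f 81 82 72
f 82 70 83
f 82 83 72
f 83 70 84
f 83 84 72
f 84 70 85
f 84 85 72
f 85 70 71
f 85 71 72



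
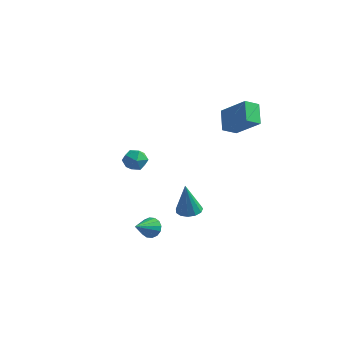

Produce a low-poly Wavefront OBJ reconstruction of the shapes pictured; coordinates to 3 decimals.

v 1.257 -3.165 -2.951
v 1.867 -3.079 -2.662
v 1.103 -4.435 -2.249
v 1.639 -2.929 -2.44
v 1.309 -2.842 -2.355
v 0.965 -2.841 -2.429
v 0.699 -2.927 -2.644
v 0.583 -3.077 -2.94
v 0.648 -3.25 -3.24
v 0.876 -3.4 -3.462
v 1.206 -3.488 -3.547
v 1.55 -3.488 -3.472
v 1.816 -3.402 -3.258
v 1.932 -3.253 -2.961
v 2.448 3.68 1.444
v 2.002 2.912 1.904
v 1.816 4.6 2.369
v 1.37 3.833 2.829
v 4.05 3.507 2.711
v 3.604 2.74 3.171
v 3.418 4.428 3.636
v 2.972 3.66 4.096
v 0.896 1.302 -3.976
v 1.529 1.714 -3.891
v 0.844 0.958 -1.904
v 1.201 1.987 -3.854
v 0.777 2.043 -3.856
v 0.39 1.863 -3.895
v 0.164 1.505 -3.96
v 0.17 1.083 -4.03
v 0.407 0.73 -4.083
v 0.799 0.559 -4.101
v 1.222 0.623 -4.08
v 1.541 0.903 -4.026
v 1.656 1.31 -3.955
v -2.166 0.44 -0.426
v -1.592 0.624 0.114
v -1.828 -0.824 -0.354
v -1.254 -0.64 0.186
v -2.035 -0.578 0.389
v -2.245 0.203 0.344
v -1.175 -0.403 -0.584
v -1.385 0.378 -0.629
v -0.98 0.103 0.017
v -1.511 -0.005 0.618
v -1.909 -0.195 -0.858
v -2.44 -0.303 -0.257
f 2 1 4
f 2 4 3
f 4 1 5
f 4 5 3
f 5 1 6
f 5 6 3
f 6 1 7
f 6 7 3
f 7 1 8
f 7 8 3
f 8 1 9
f 8 9 3
f 9 1 10
f 9 10 3
f 10 1 11
f 10 11 3
f 11 1 12
f 11 12 3
f 12 1 13
f 12 13 3
f 13 1 14
f 13 14 3
f 14 1 2
f 14 2 3
f 16 18 15
f 19 16 15
f 15 18 17
f 17 19 15
f 16 22 18
f 20 16 19
f 20 22 16
f 18 22 17
f 21 19 17
f 17 22 21
f 21 20 19
f 22 20 21
f 24 23 26
f 24 26 25
f 26 23 27
f 26 27 25
f 27 23 28
f 27 28 25
f 28 23 29
f 28 29 25
f 29 23 30
f 29 30 25
f 30 23 31
f 30 31 25
f 31 23 32
f 31 32 25
f 32 23 33
f 32 33 25
f 33 23 34
f 33 34 25
f 34 23 35
f 34 35 25
f 35 23 24
f 35 24 25
f 36 47 41
f 36 41 37
f 36 37 43
f 36 43 46
f 36 46 47
f 37 41 45
f 41 47 40
f 47 46 38
f 46 43 42
f 43 37 44
f 39 45 40
f 39 40 38
f 39 38 42
f 39 42 44
f 39 44 45
f 40 45 41
f 38 40 47
f 42 38 46
f 44 42 43
f 45 44 37



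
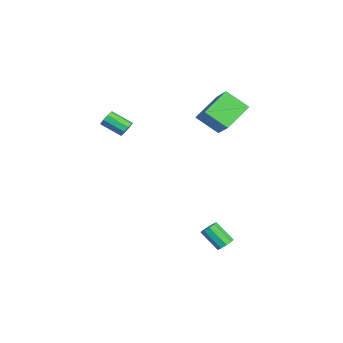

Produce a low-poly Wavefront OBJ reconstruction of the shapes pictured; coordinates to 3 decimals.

v 3.179 2.783 -3.942
v 3.672 2.817 -3.659
v 3.115 1.892 -2.575
v 2.621 1.857 -2.858
v 3.431 3.1 -3.541
v 2.874 2.175 -2.457
v 3.071 3.234 -3.611
v 2.514 2.309 -2.528
v 2.762 3.157 -3.836
v 2.205 2.232 -2.752
v 2.648 2.905 -4.11
v 2.091 1.98 -3.027
v 2.782 2.595 -4.306
v 2.225 1.67 -3.222
v 3.101 2.373 -4.331
v 2.544 1.448 -3.247
v 3.457 2.343 -4.174
v 2.9 1.418 -3.09
v 3.682 2.518 -3.909
v 3.125 1.593 -2.825
v -2.667 2.68 1.906
v -3.101 1.382 2.98
v -3.924 3.966 2.953
v -4.358 2.667 4.026
v -1.282 3.133 3.014
v -1.716 1.834 4.087
v -2.539 4.418 4.06
v -2.973 3.12 5.134
v -2.72 -2.568 2.266
v -2.305 -2.492 2.663
v -2.784 -3.676 3.391
v -3.2 -3.752 2.994
v -2.632 -2.294 2.769
v -3.111 -3.478 3.498
v -3 -2.225 2.64
v -3.479 -3.408 3.369
v -3.238 -2.316 2.336
v -3.717 -3.499 3.064
v -3.233 -2.525 1.999
v -3.713 -3.708 2.727
v -2.989 -2.755 1.787
v -3.468 -3.938 2.515
v -2.619 -2.897 1.799
v -3.098 -4.08 2.527
v -2.296 -2.886 2.029
v -2.775 -4.069 2.758
v -2.172 -2.726 2.371
v -2.651 -3.909 3.099
f 2 1 5
f 2 5 3
f 3 5 6
f 3 6 4
f 5 1 7
f 5 7 6
f 6 7 8
f 6 8 4
f 7 1 9
f 7 9 8
f 8 9 10
f 8 10 4
f 9 1 11
f 9 11 10
f 10 11 12
f 10 12 4
f 11 1 13
f 11 13 12
f 12 13 14
f 12 14 4
f 13 1 15
f 13 15 14
f 14 15 16
f 14 16 4
f 15 1 17
f 15 17 16
f 16 17 18
f 16 18 4
f 17 1 19
f 17 19 18
f 18 19 20
f 18 20 4
f 19 1 2
f 19 2 20
f 20 2 3
f 20 3 4
f 22 24 21
f 25 22 21
f 21 24 23
f 23 25 21
f 22 28 24
f 26 22 25
f 26 28 22
f 24 28 23
f 27 25 23
f 23 28 27
f 27 26 25
f 28 26 27
f 30 29 33
f 30 33 31
f 31 33 34
f 31 34 32
f 33 29 35
f 33 35 34
f 34 35 36
f 34 36 32
f 35 29 37
f 35 37 36
f 36 37 38
f 36 38 32
f 37 29 39
f 37 39 38
f 38 39 40
f 38 40 32
f 39 29 41
f 39 41 40
f 40 41 42
f 40 42 32
f 41 29 43
f 41 43 42
f 42 43 44
f 42 44 32
f 43 29 45
f 43 45 44
f 44 45 46
f 44 46 32
f 45 29 47
f 45 47 46
f 46 47 48
f 46 48 32
f 47 29 30
f 47 30 48
f 48 30 31
f 48 31 32

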